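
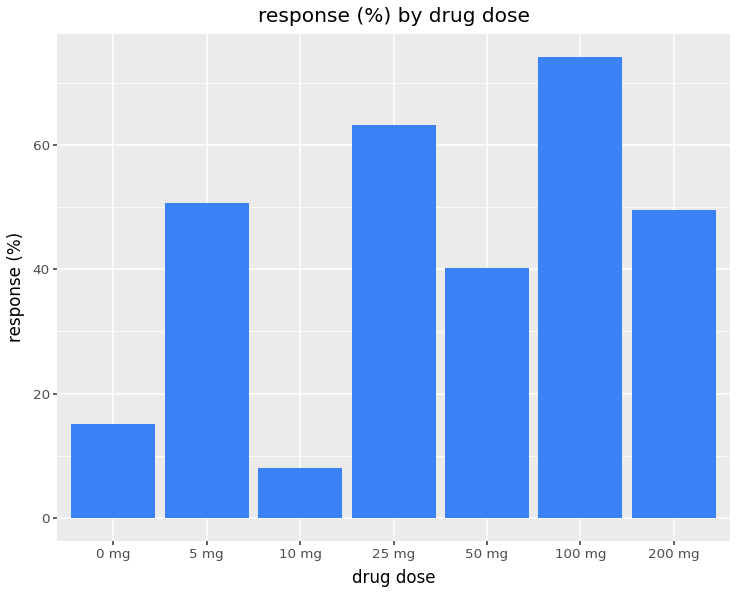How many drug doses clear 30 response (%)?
Above 30: 5 mg, 25 mg, 50 mg, 100 mg, 200 mg.

5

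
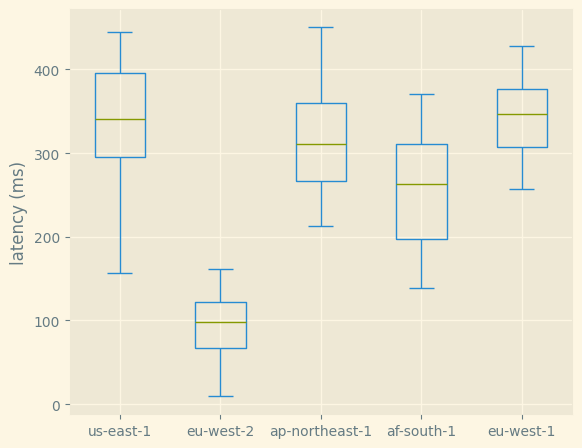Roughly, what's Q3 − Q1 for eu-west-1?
≈ 75

Q3 ≈ 375, Q1 ≈ 300; IQR ≈ 75.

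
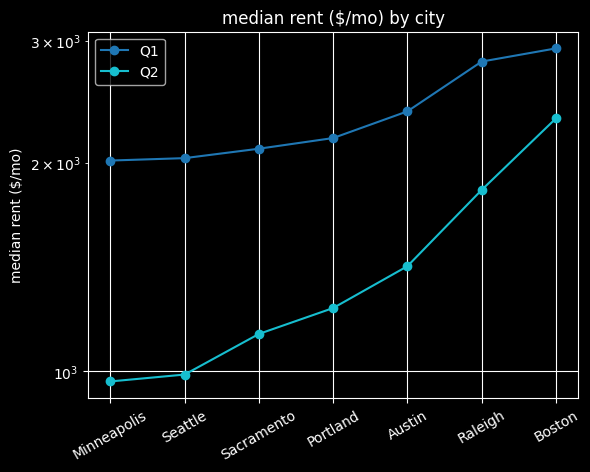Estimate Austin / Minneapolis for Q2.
≈ 1.4×

Austin ≈ 1400, Minneapolis ≈ 1000; 1400/1000 ≈ 1.4.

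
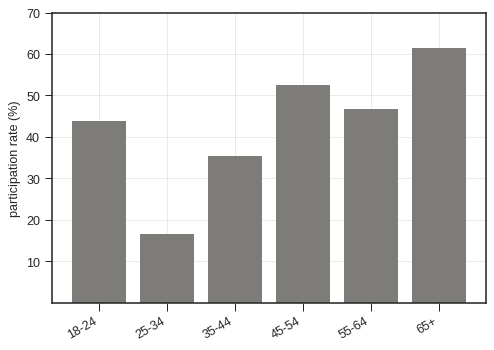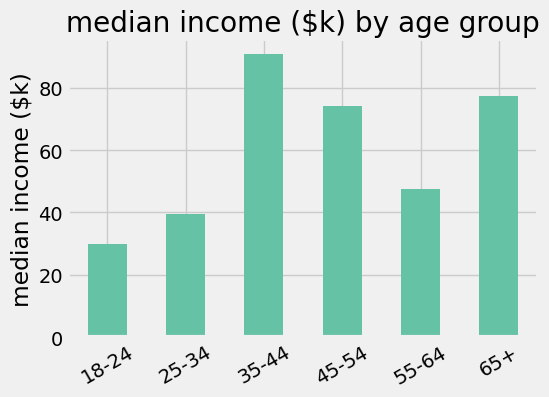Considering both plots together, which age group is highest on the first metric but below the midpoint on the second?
Chart 2 median median income ($k) ≈ 60; below-median age groups: 18-24, 25-34, 55-64. Among those, 55-64 has the highest participation rate (%) (≈ 50).

55-64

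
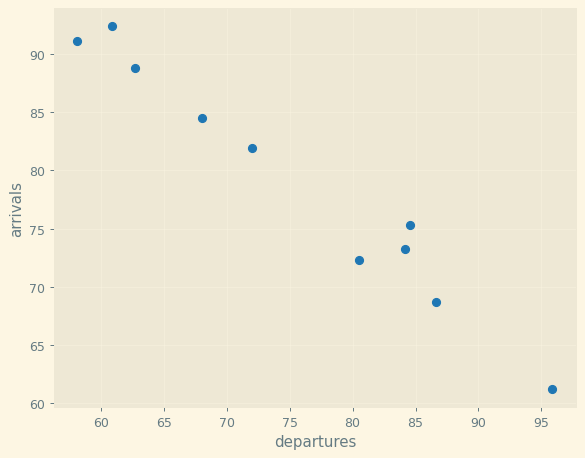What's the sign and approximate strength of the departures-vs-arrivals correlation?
Points are negatively correlated; strong (|r| ≈ 1.0).

negative, strong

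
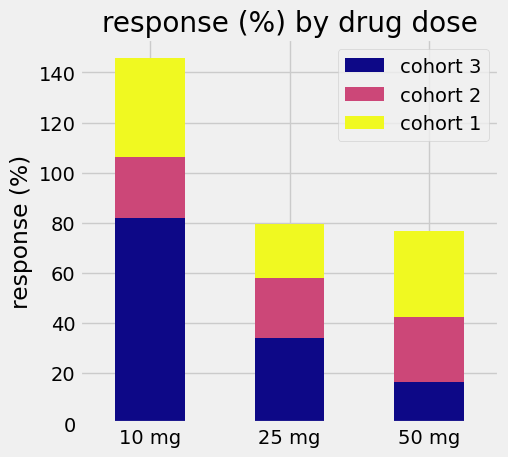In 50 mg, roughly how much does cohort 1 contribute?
≈ 40

cohort 1 top ≈ 80, bottom ≈ 40; segment ≈ 40.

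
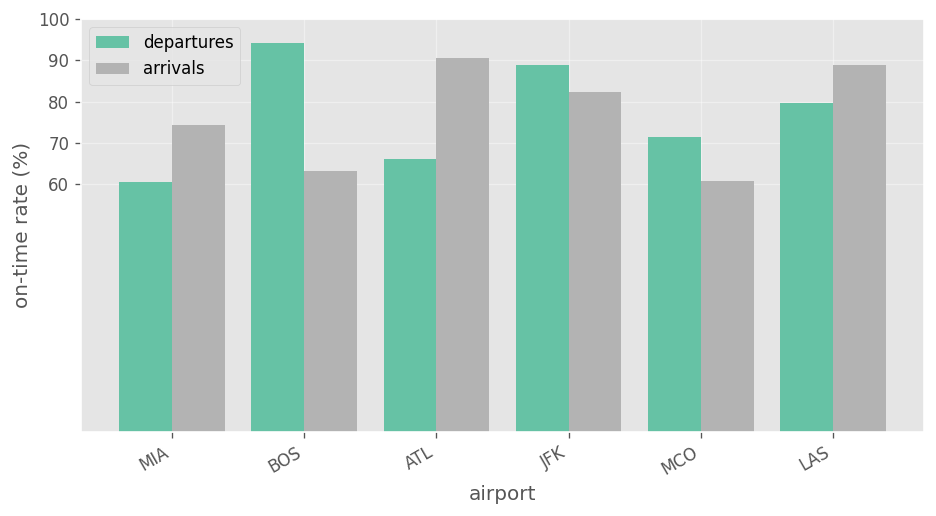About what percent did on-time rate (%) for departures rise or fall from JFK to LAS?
JFK ≈ 90, LAS ≈ 80; (80 − 90) / 90 ≈ -11.1%.

≈ -11.1%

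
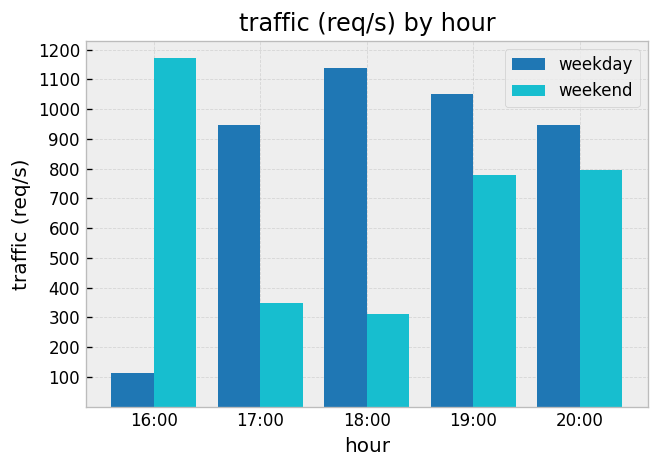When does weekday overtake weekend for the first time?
17:00

16:00: weekday ≈ 100 vs weekend ≈ 1200 (not yet); 17:00: weekday ≈ 900 vs weekend ≈ 300 (first crossover).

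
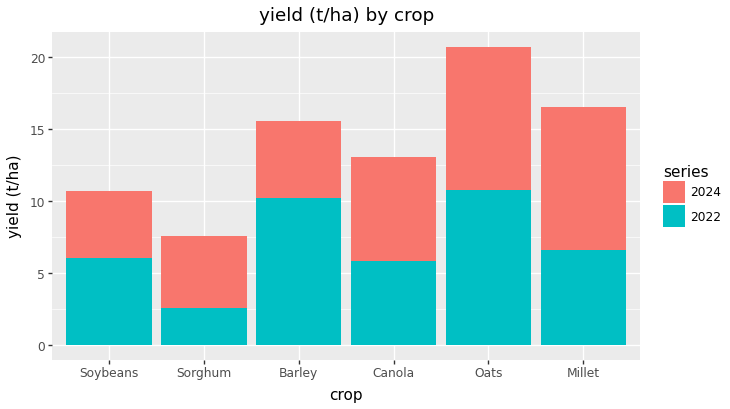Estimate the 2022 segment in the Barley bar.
≈ 10

2022 top ≈ 10, bottom ≈ 0; segment ≈ 10.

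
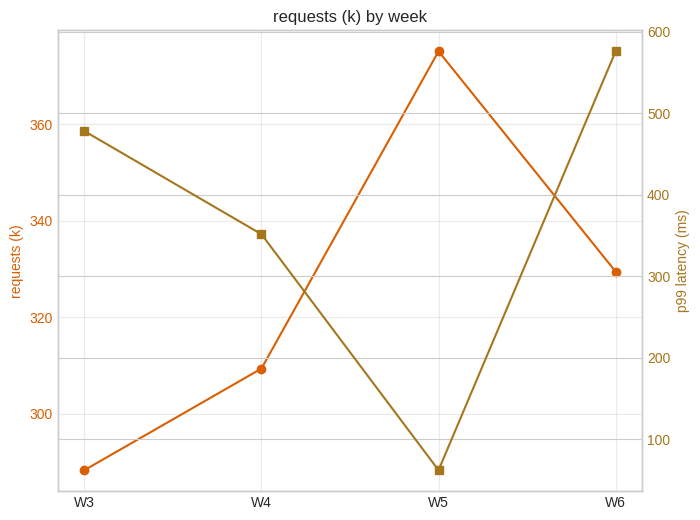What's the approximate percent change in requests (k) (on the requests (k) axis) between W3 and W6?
≈ +13.8%

W3 ≈ 290, W6 ≈ 330; (330 − 290) / 290 ≈ +13.8%.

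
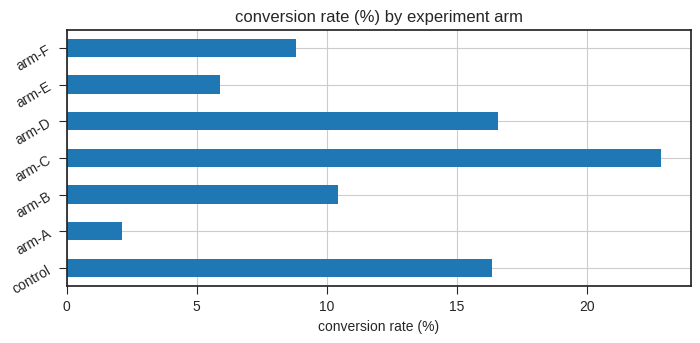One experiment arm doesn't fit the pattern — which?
arm-C

arm-C ≈ 22; the rest sit between ≈ 2 and ≈ 16.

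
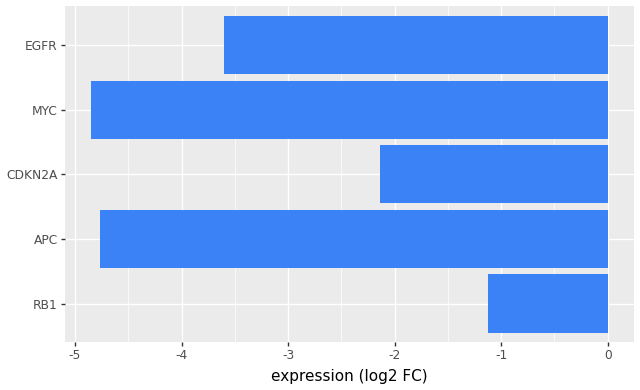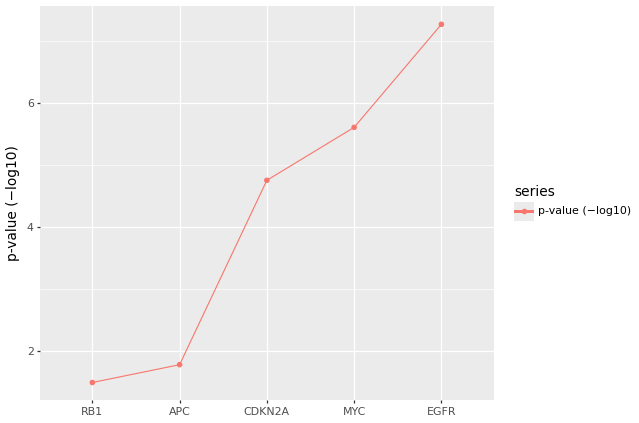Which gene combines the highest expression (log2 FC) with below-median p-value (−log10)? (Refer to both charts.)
RB1

Chart 2 median p-value (−log10) ≈ 5; below-median genes: RB1, APC. Among those, RB1 has the highest expression (log2 FC) (≈ -1).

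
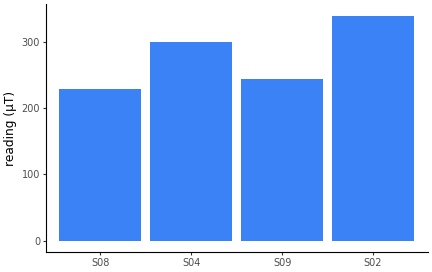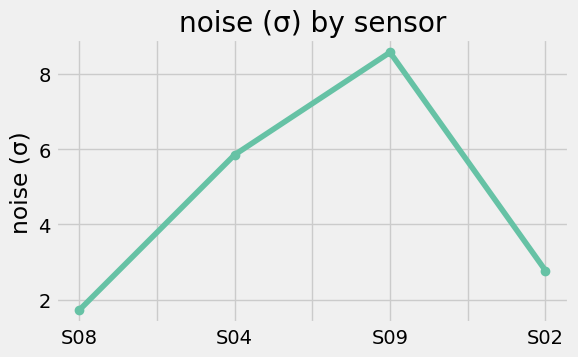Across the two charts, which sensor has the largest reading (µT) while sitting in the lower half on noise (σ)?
S02

Chart 2 median noise (σ) ≈ 4; below-median sensors: S08, S02. Among those, S02 has the highest reading (µT) (≈ 350).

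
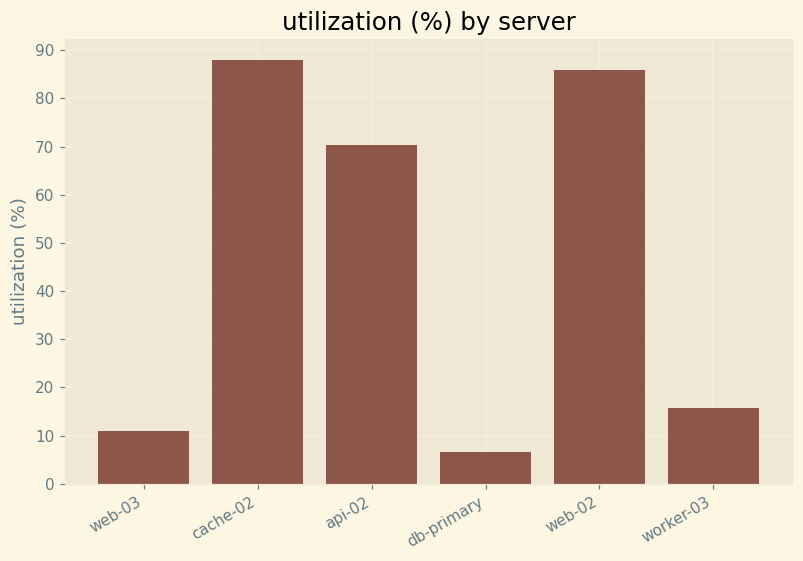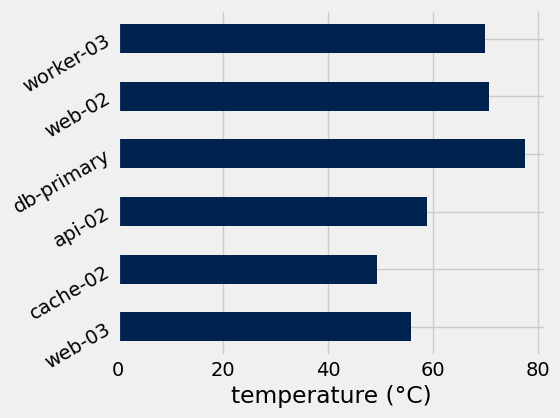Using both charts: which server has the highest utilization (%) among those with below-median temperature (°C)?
cache-02

Chart 2 median temperature (°C) ≈ 60; below-median servers: web-03, cache-02, api-02. Among those, cache-02 has the highest utilization (%) (≈ 90).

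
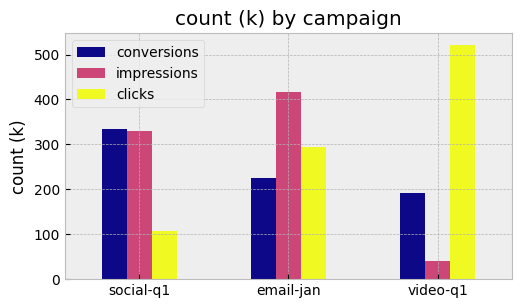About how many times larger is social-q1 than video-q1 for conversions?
social-q1 ≈ 350, video-q1 ≈ 200; 350/200 ≈ 1.75.

≈ 1.75×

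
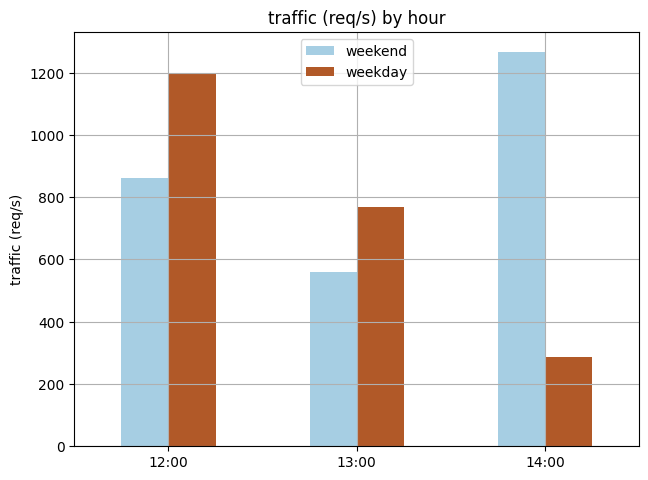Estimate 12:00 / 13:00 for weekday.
≈ 1.5×

12:00 ≈ 1200, 13:00 ≈ 800; 1200/800 ≈ 1.5.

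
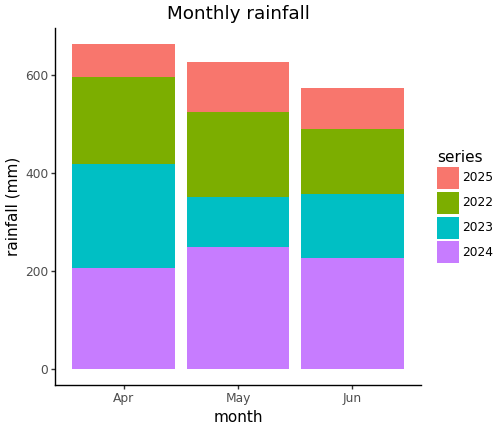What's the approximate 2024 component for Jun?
≈ 200

2024 top ≈ 200, bottom ≈ 0; segment ≈ 200.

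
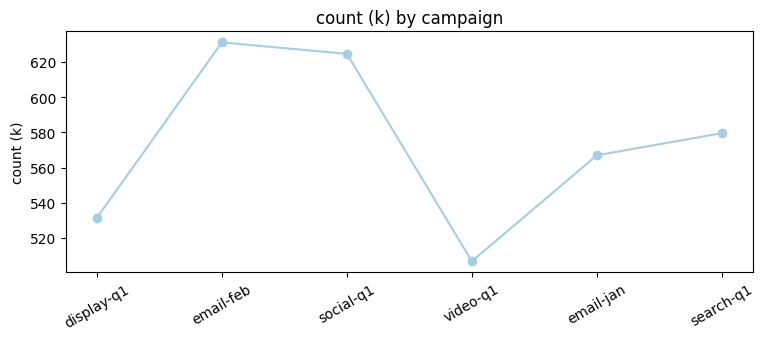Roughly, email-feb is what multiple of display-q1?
email-feb ≈ 640, display-q1 ≈ 540; 640/540 ≈ 1.19.

≈ 1.19×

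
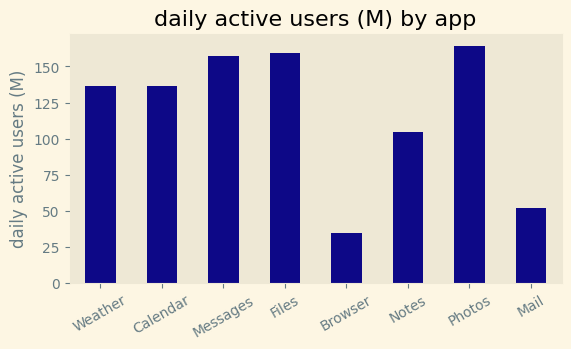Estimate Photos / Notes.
≈ 1.6×

Photos ≈ 160, Notes ≈ 100; 160/100 ≈ 1.6.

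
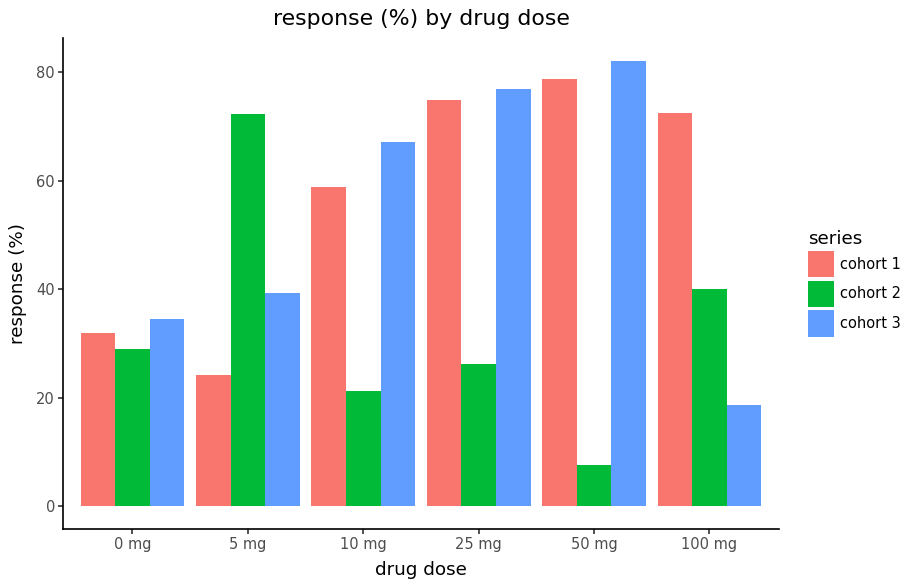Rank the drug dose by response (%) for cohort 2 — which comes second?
Top 3 for cohort 2: 5 mg ≈ 70, 100 mg ≈ 40, 0 mg ≈ 30.

100 mg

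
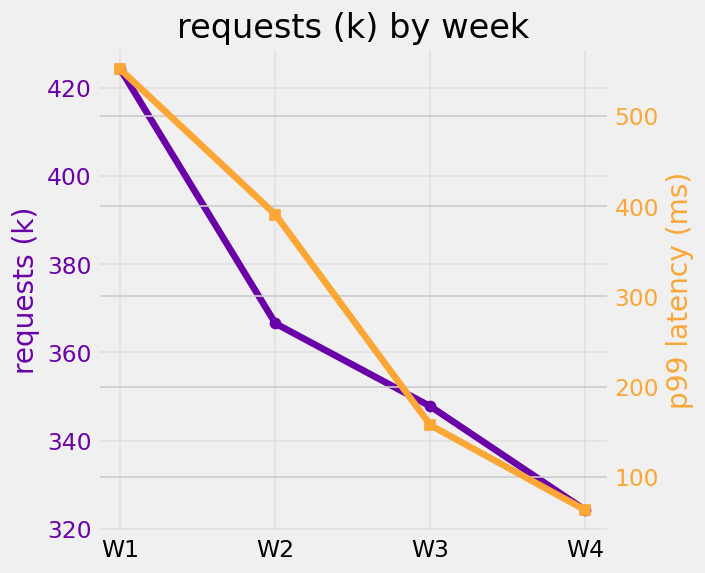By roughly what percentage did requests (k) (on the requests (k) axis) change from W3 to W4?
W3 ≈ 350, W4 ≈ 320; (320 − 350) / 350 ≈ -8.6%.

≈ -8.6%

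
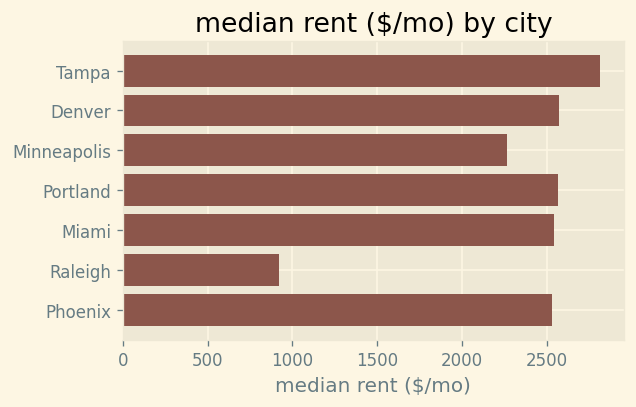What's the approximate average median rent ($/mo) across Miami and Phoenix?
≈ 2500

(2500 + 2500) / 2 ≈ 2500.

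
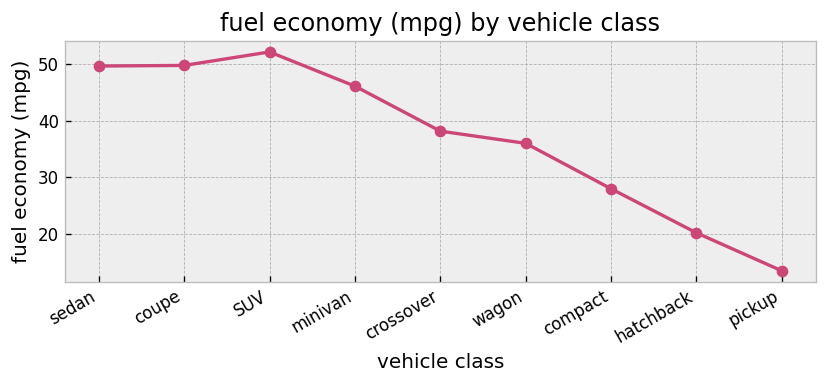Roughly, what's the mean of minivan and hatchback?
≈ 32

(45 + 20) / 2 ≈ 32.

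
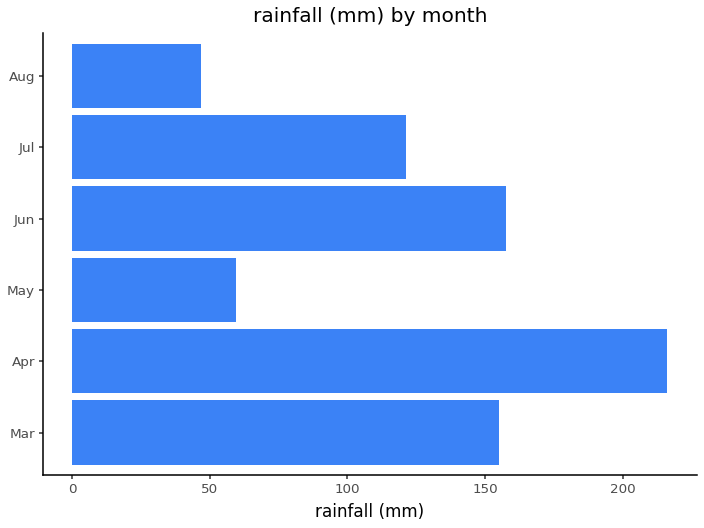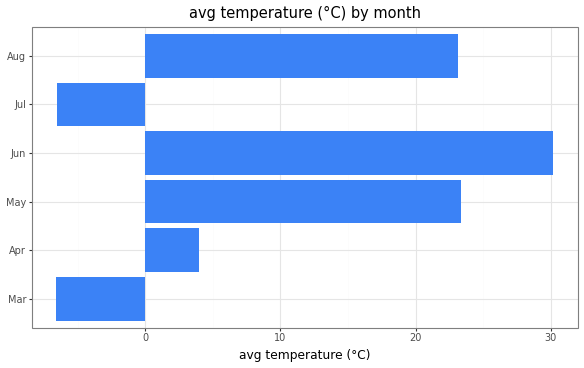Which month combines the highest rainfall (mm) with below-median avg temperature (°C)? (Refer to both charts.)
Chart 2 median avg temperature (°C) ≈ 15; below-median months: Mar, Apr, Jul. Among those, Apr has the highest rainfall (mm) (≈ 220).

Apr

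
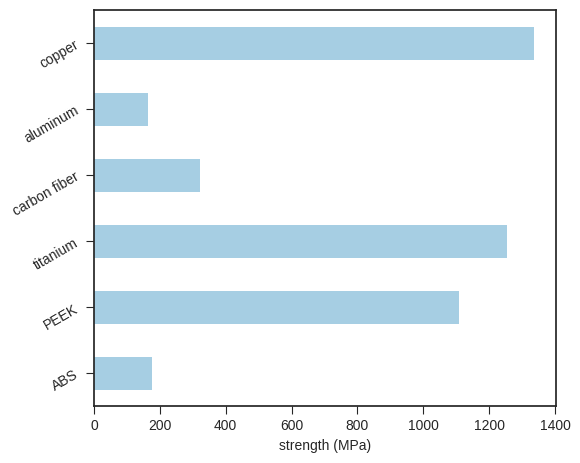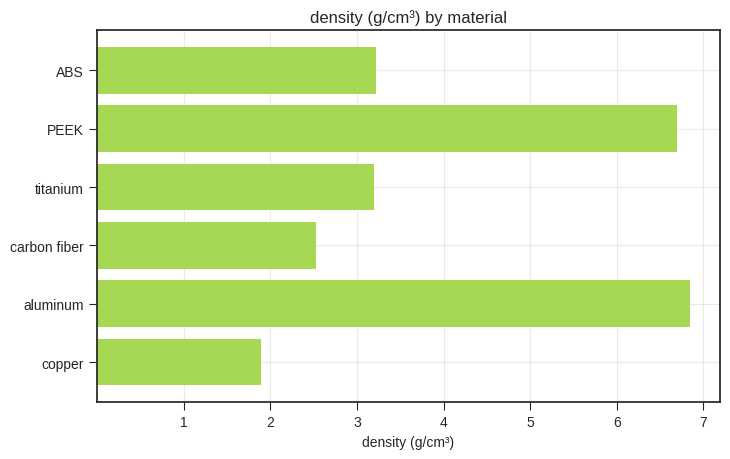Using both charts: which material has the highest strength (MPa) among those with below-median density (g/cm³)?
copper

Chart 2 median density (g/cm³) ≈ 3; below-median materials: titanium, carbon fiber, copper. Among those, copper has the highest strength (MPa) (≈ 1400).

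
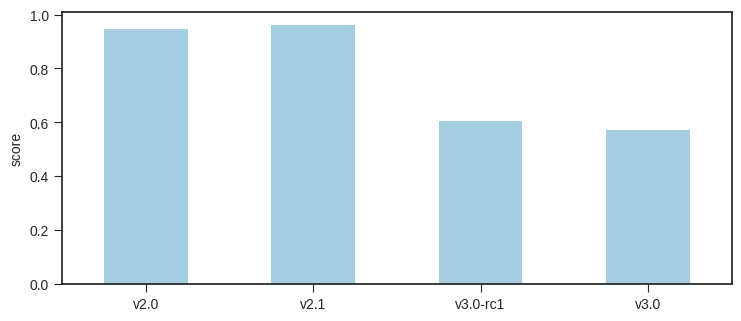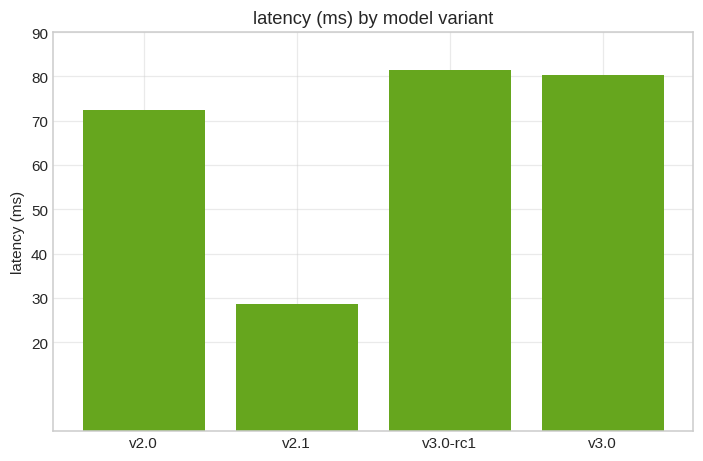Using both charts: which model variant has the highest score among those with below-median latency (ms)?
v2.1

Chart 2 median latency (ms) ≈ 80; below-median model variants: v2.0, v2.1. Among those, v2.1 has the highest score (≈ 1).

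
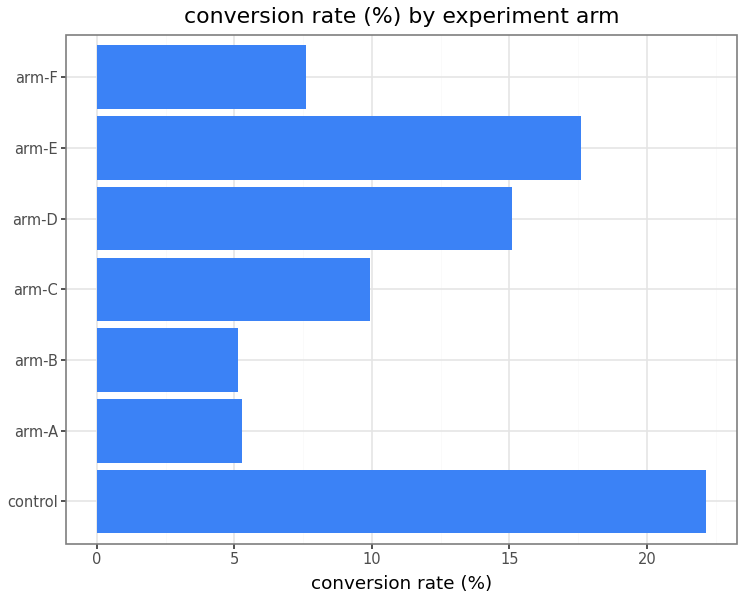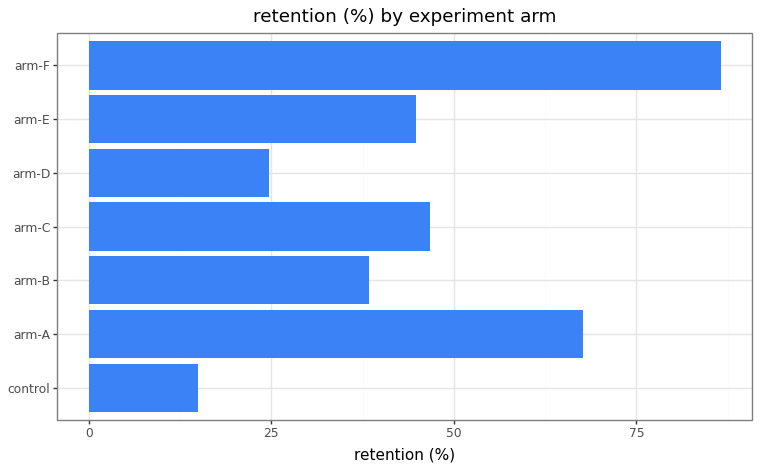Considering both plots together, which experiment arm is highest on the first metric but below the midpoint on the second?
control

Chart 2 median retention (%) ≈ 40; below-median experiment arms: control, arm-B, arm-D. Among those, control has the highest conversion rate (%) (≈ 20).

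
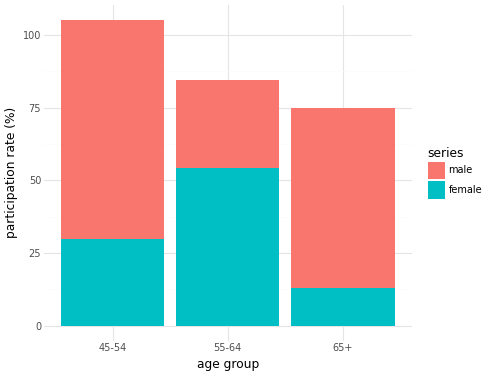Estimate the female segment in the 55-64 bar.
female top ≈ 50, bottom ≈ 0; segment ≈ 50.

≈ 50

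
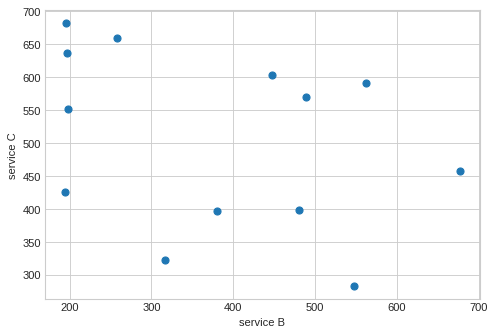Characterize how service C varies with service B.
Points are negatively correlated; weak (|r| ≈ 0.3).

negative, weak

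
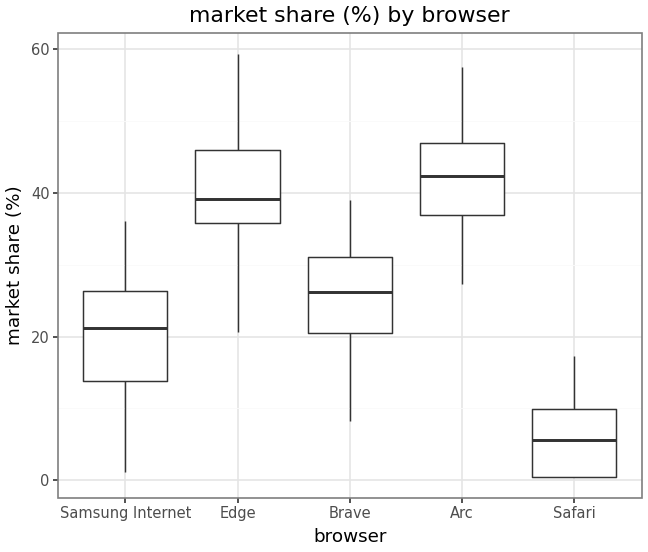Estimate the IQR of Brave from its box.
≈ 10

Q3 ≈ 30, Q1 ≈ 20; IQR ≈ 10.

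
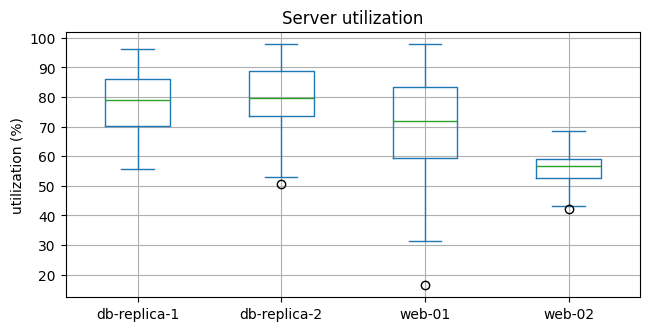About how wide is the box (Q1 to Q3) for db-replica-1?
Q3 ≈ 85, Q1 ≈ 70; IQR ≈ 15.

≈ 15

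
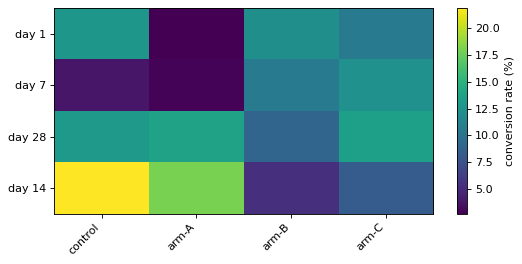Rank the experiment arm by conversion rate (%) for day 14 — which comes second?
arm-A

Top 3 for day 14: control ≈ 22, arm-A ≈ 18, arm-C ≈ 8.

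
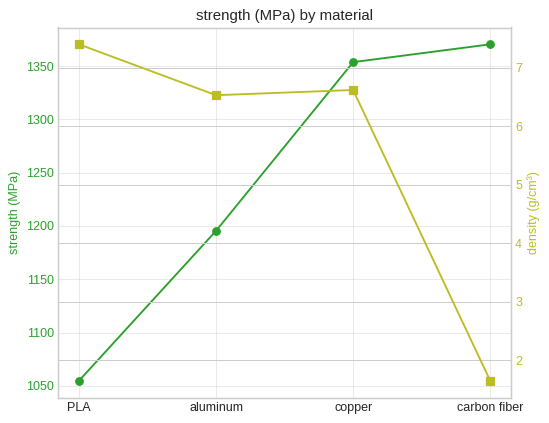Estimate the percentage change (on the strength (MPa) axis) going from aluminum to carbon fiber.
aluminum ≈ 1200, carbon fiber ≈ 1350; (1350 − 1200) / 1200 ≈ +12.5%.

≈ +12.5%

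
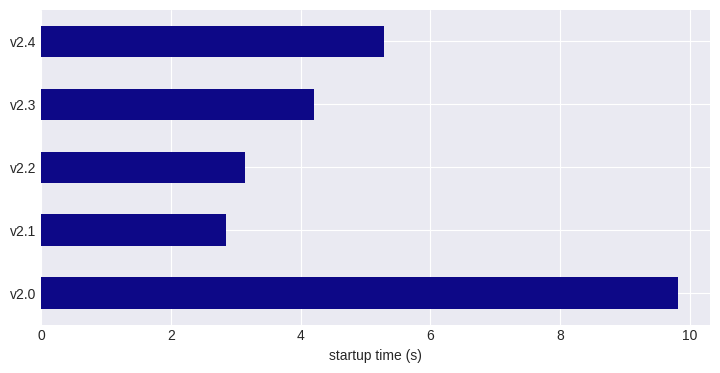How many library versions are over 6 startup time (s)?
Above 6: v2.0.

1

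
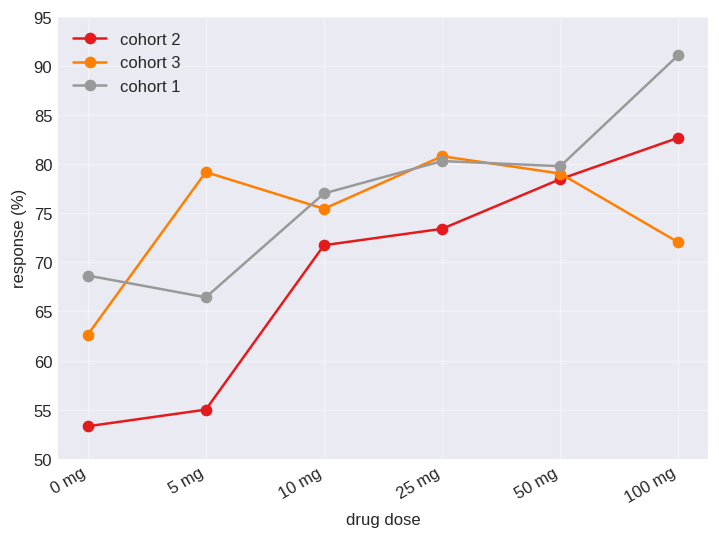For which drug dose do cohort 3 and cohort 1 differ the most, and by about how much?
100 mg, ≈ 20 %

100 mg: cohort 3 ≈ 70, cohort 1 ≈ 90 → gap ≈ 20. Next-largest (5 mg) is only ≈ 15.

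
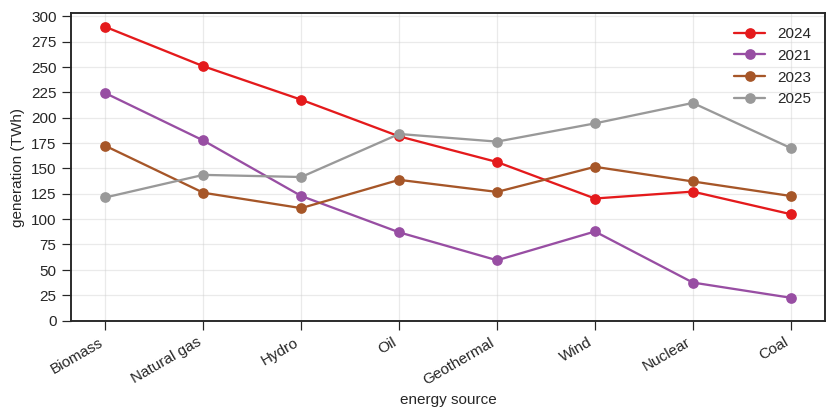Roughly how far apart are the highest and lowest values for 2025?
≈ 100

Max Nuclear ≈ 225, min Biomass ≈ 125; range ≈ 100.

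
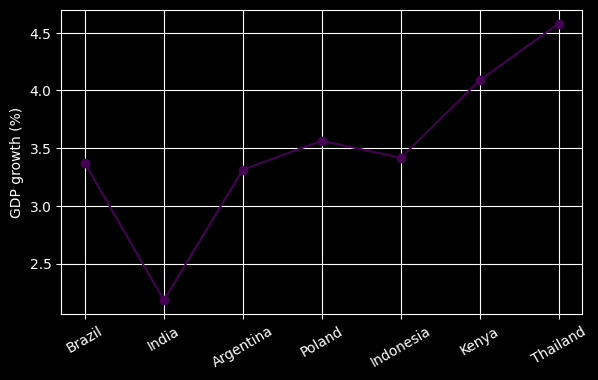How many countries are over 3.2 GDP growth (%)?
6

Above 3.2: Brazil, Argentina, Poland, Indonesia, Kenya, Thailand.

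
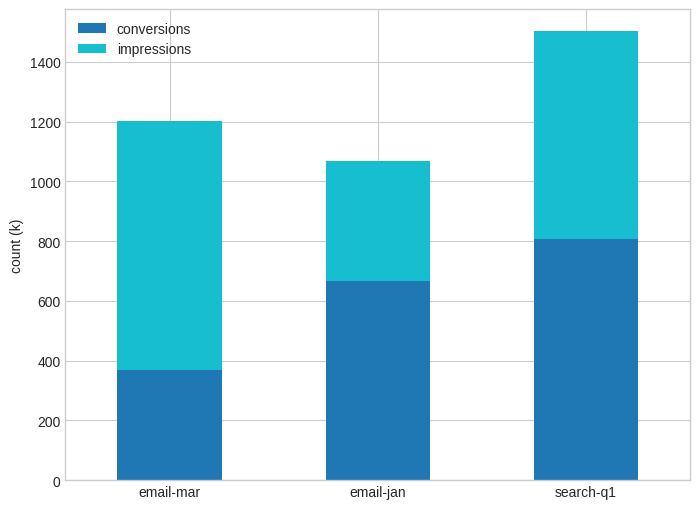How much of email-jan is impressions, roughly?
≈ 400

impressions top ≈ 1000, bottom ≈ 600; segment ≈ 400.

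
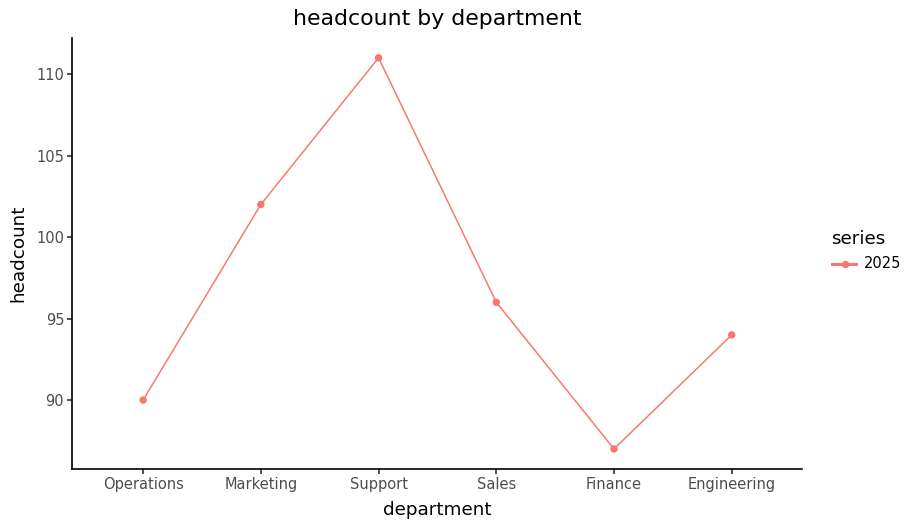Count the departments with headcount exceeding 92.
Above 92: Marketing, Support, Sales, Engineering.

4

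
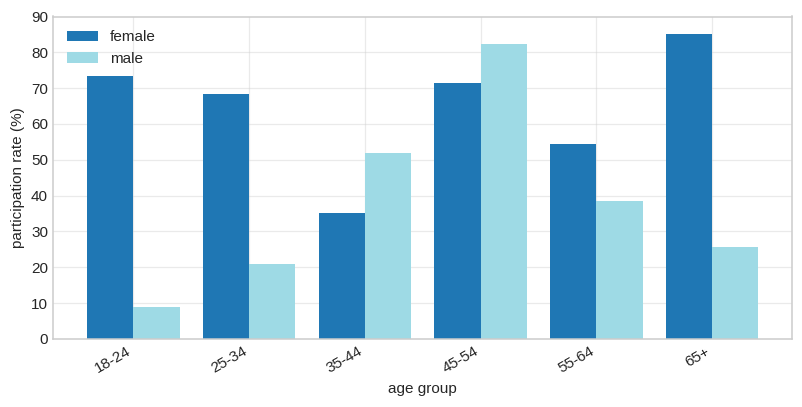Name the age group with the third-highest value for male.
55-64

Top 4 for male: 45-54 ≈ 80, 35-44 ≈ 50, 55-64 ≈ 40, 65+ ≈ 30.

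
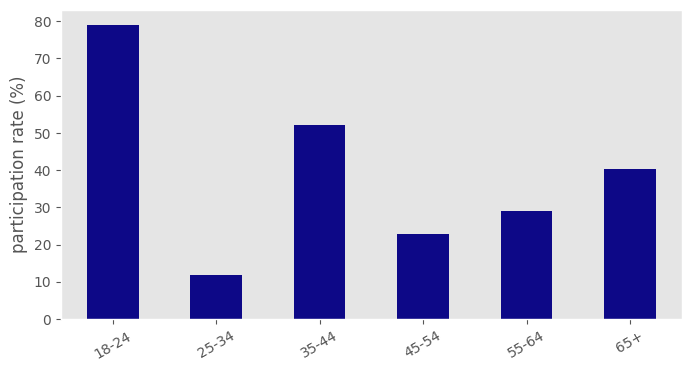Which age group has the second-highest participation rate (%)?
35-44

Top 3: 18-24 ≈ 80, 35-44 ≈ 50, 65+ ≈ 40.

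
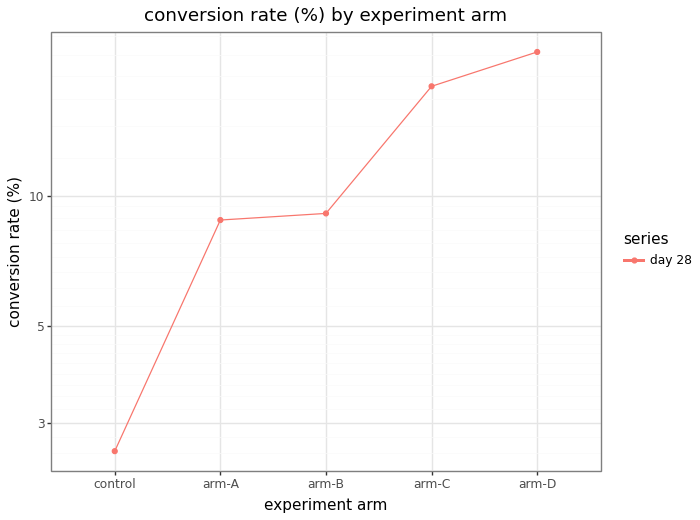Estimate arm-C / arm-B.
arm-C ≈ 18, arm-B ≈ 10; 18/10 ≈ 1.8.

≈ 1.8×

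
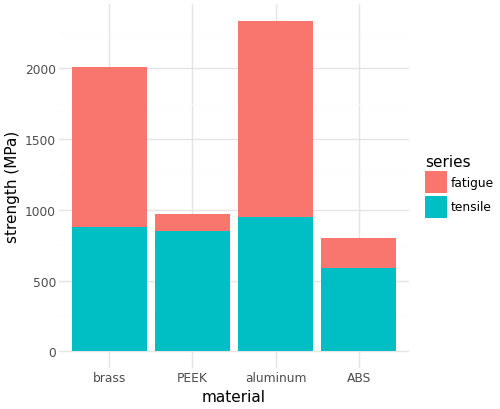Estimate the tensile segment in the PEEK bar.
tensile top ≈ 800, bottom ≈ 0; segment ≈ 800.

≈ 800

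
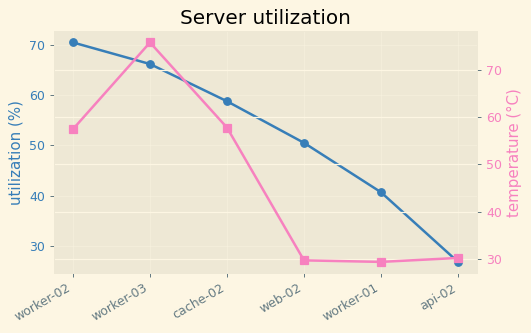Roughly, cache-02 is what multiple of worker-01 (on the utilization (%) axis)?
≈ 1.5×

cache-02 ≈ 60, worker-01 ≈ 40; 60/40 ≈ 1.5.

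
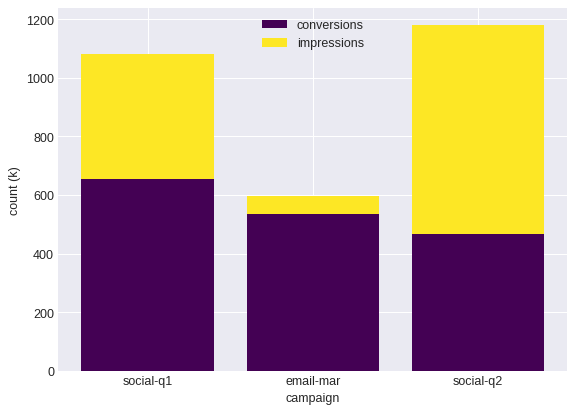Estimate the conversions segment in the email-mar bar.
≈ 500

conversions top ≈ 500, bottom ≈ 0; segment ≈ 500.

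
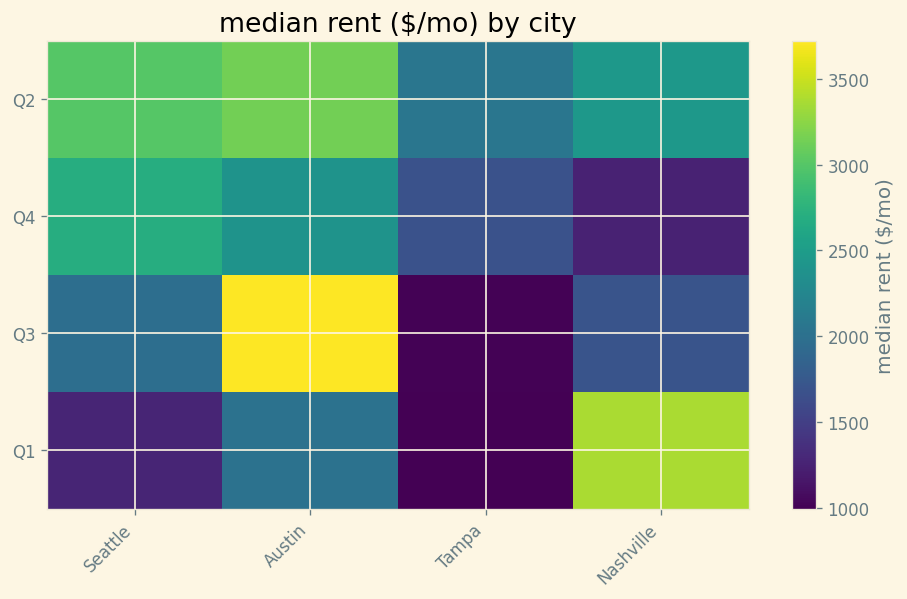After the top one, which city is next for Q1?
Austin

Top 3 for Q1: Nashville ≈ 3500, Austin ≈ 2000, Seattle ≈ 1500.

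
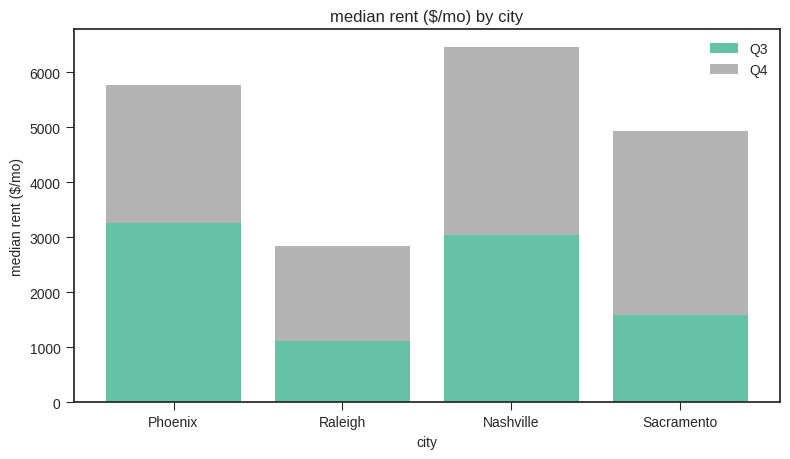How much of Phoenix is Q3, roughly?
≈ 3000

Q3 top ≈ 3000, bottom ≈ 0; segment ≈ 3000.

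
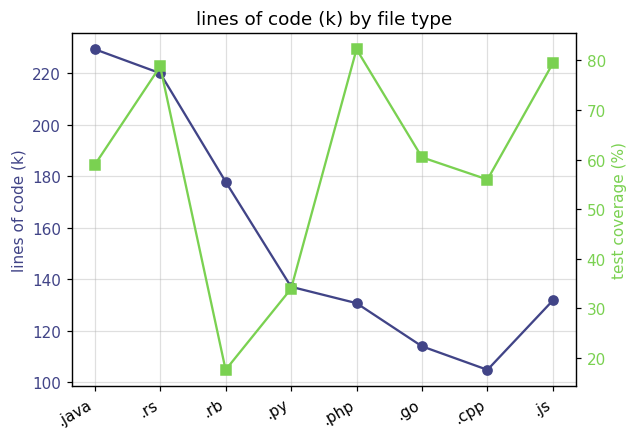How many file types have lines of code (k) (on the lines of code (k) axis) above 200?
Above 200: .java, .rs.

2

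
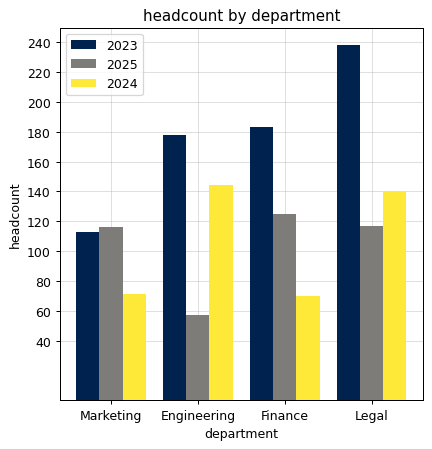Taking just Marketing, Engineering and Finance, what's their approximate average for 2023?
(120 + 180 + 180) / 3 ≈ 160.

≈ 160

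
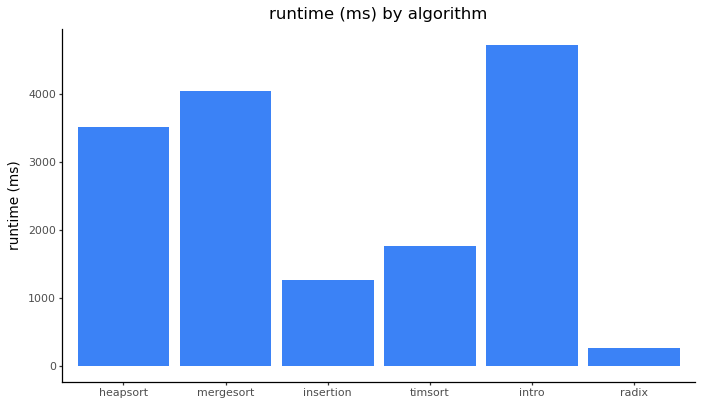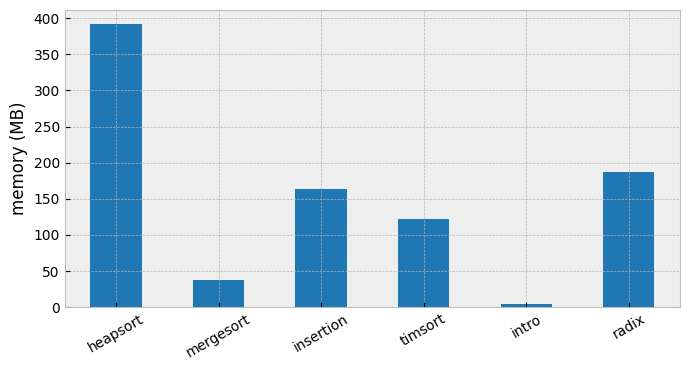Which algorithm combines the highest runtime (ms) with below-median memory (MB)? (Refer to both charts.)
intro

Chart 2 median memory (MB) ≈ 150; below-median algorithms: mergesort, timsort, intro. Among those, intro has the highest runtime (ms) (≈ 4500).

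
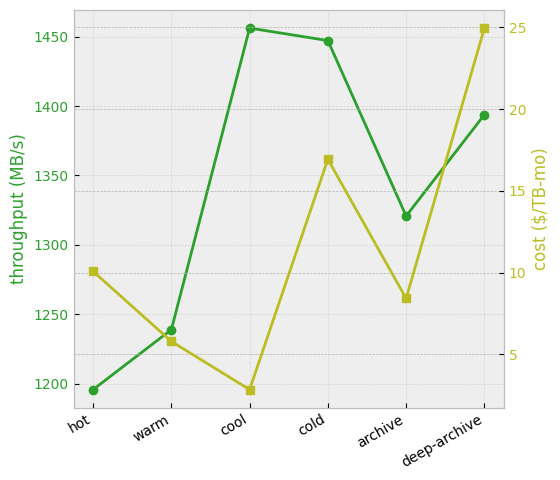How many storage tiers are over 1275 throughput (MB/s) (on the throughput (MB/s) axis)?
Above 1275: cool, cold, archive, deep-archive.

4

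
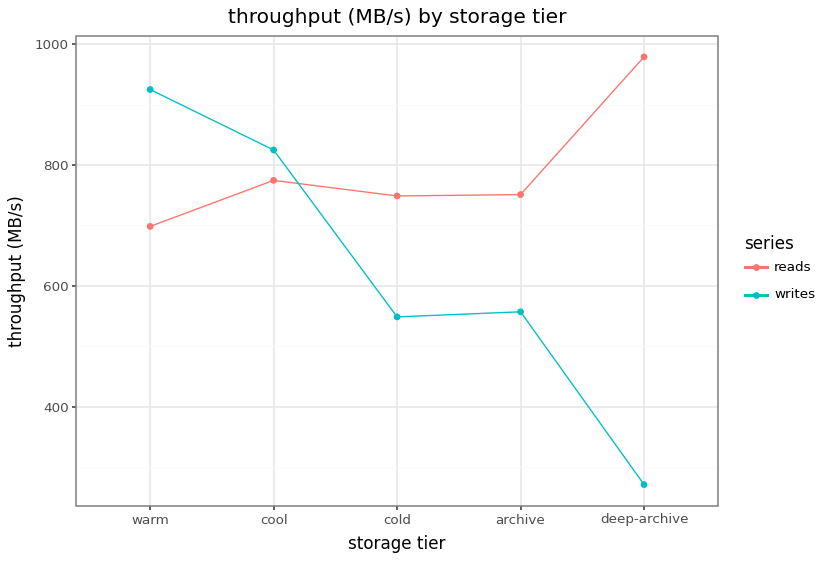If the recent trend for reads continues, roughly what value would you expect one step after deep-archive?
Last three: 700, 800, 1000 → slope ≈ 150/step → next ≈ 1150.

≈ 1150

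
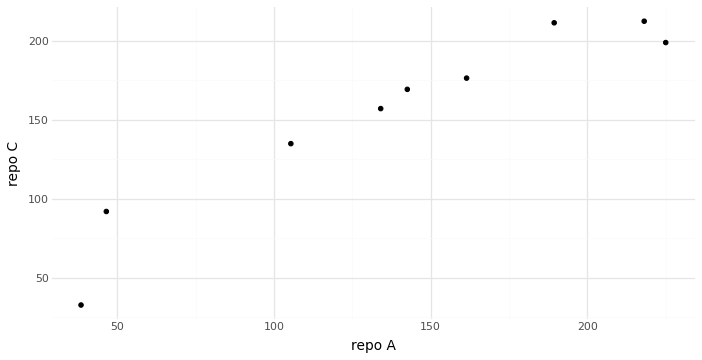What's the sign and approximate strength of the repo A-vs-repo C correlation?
Points are positively correlated; strong (|r| ≈ 0.9).

positive, strong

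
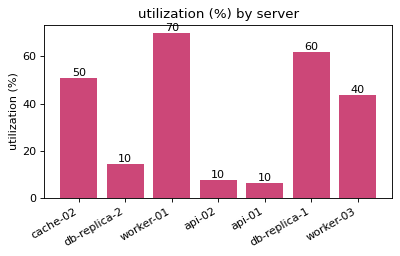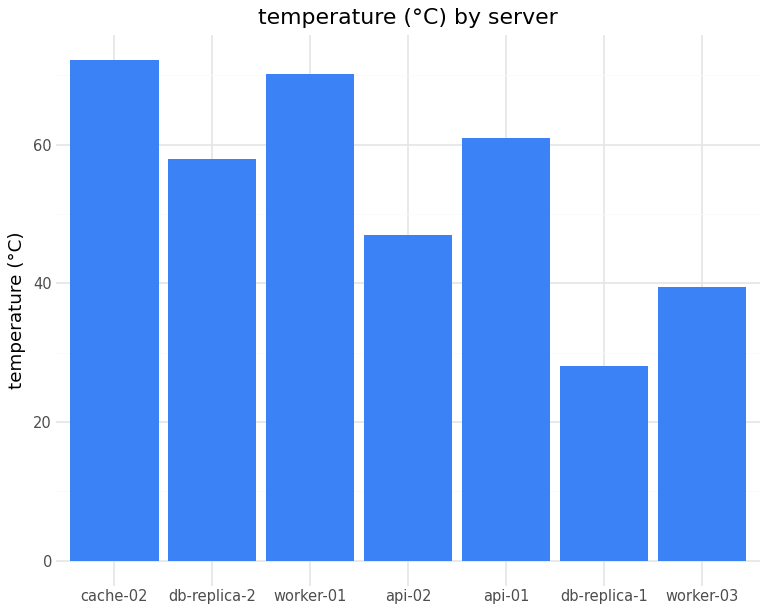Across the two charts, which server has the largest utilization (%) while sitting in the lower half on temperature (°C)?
db-replica-1

Chart 2 median temperature (°C) ≈ 60; below-median servers: api-02, db-replica-1, worker-03. Among those, db-replica-1 has the highest utilization (%) (≈ 60).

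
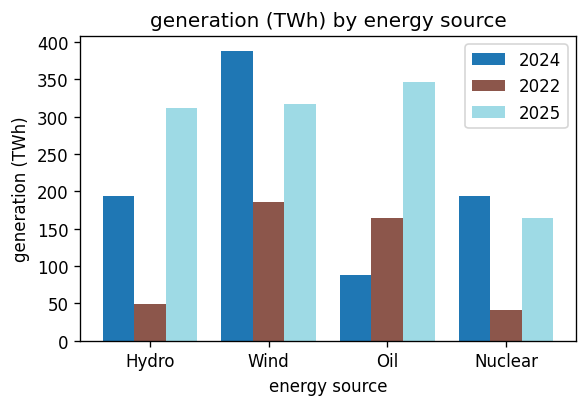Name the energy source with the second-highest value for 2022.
Top 3 for 2022: Wind ≈ 200, Oil ≈ 150, Hydro ≈ 50.

Oil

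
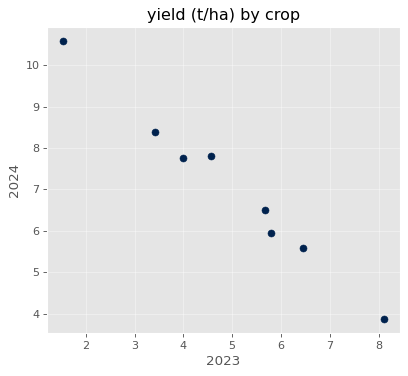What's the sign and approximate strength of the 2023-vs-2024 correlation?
Points are negatively correlated; strong (|r| ≈ 1.0).

negative, strong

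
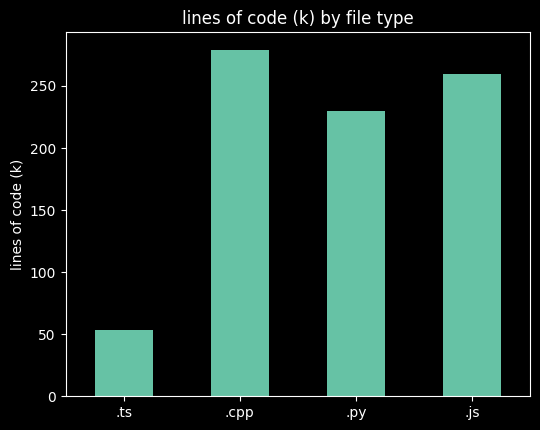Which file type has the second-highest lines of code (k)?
.js

Top 3: .cpp ≈ 275, .js ≈ 250, .py ≈ 225.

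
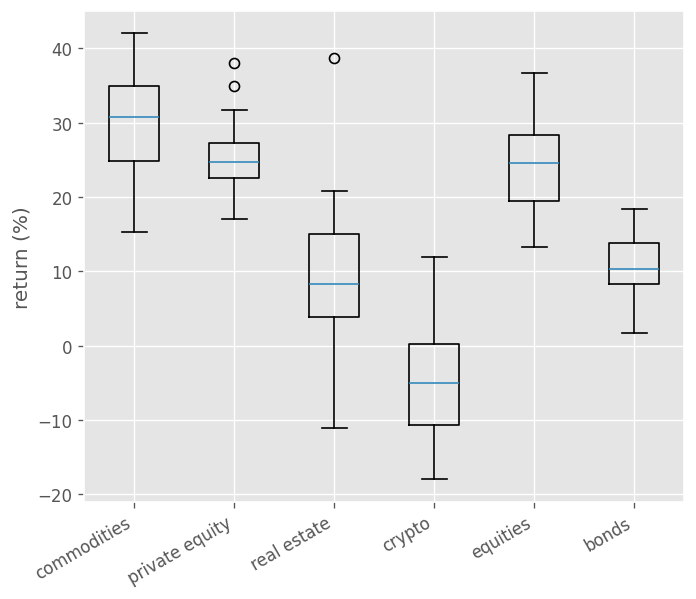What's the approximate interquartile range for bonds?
≈ 5

Q3 ≈ 15, Q1 ≈ 10; IQR ≈ 5.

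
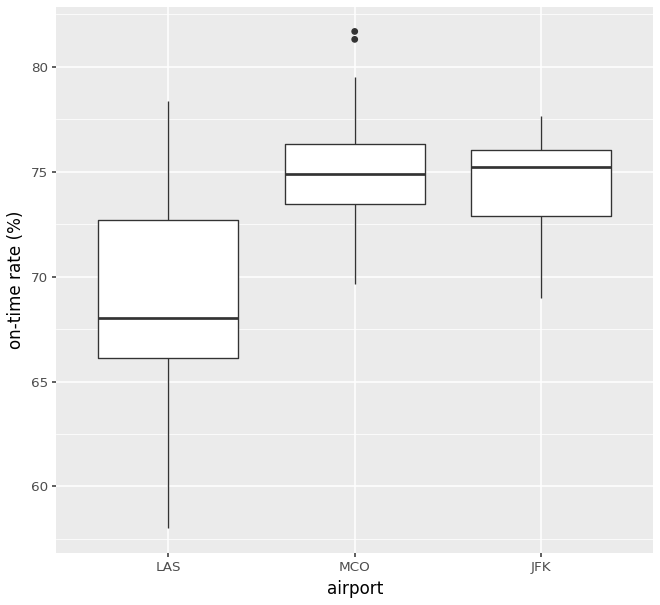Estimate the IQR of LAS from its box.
Q3 ≈ 72.5, Q1 ≈ 66.0; IQR ≈ 6.5.

≈ 6.5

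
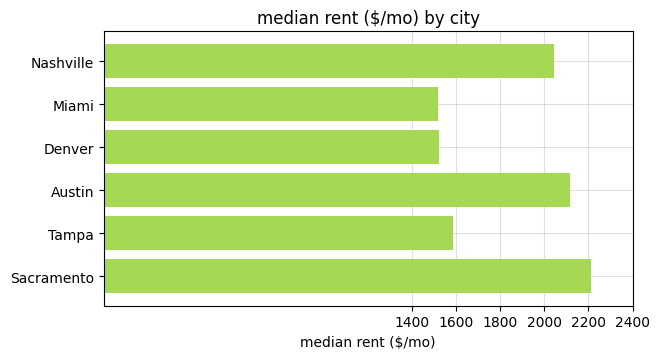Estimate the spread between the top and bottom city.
≈ 600

Max Sacramento ≈ 2200, min Miami ≈ 1600; range ≈ 600.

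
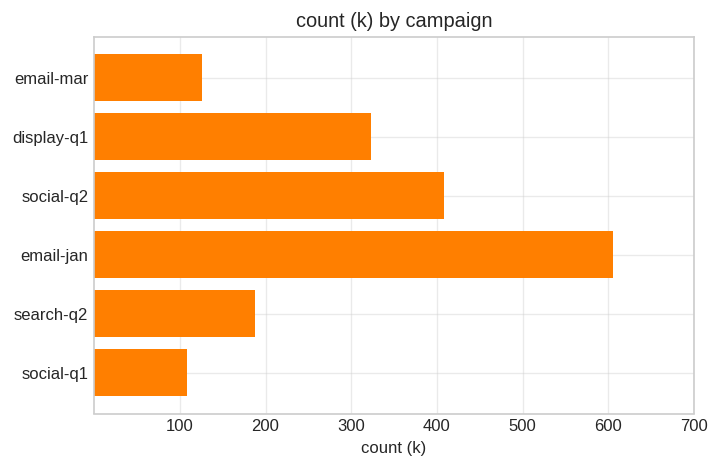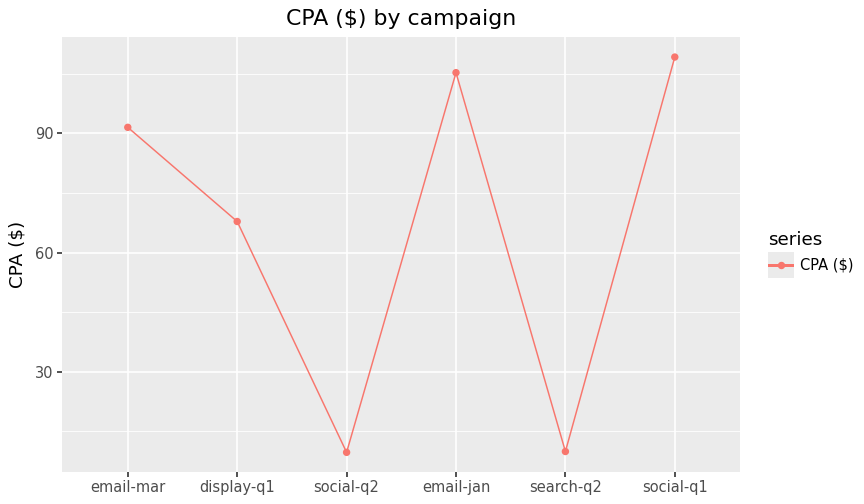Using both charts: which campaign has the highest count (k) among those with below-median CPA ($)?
social-q2

Chart 2 median CPA ($) ≈ 80; below-median campaigns: display-q1, social-q2, search-q2. Among those, social-q2 has the highest count (k) (≈ 400).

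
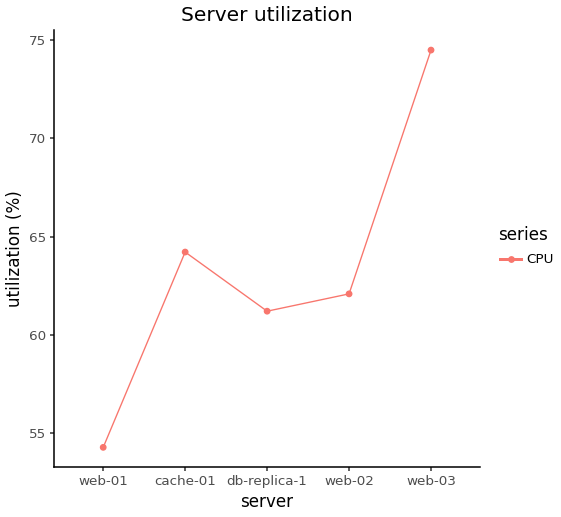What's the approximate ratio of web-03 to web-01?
≈ 1.37×

web-03 ≈ 74, web-01 ≈ 54; 74/54 ≈ 1.37.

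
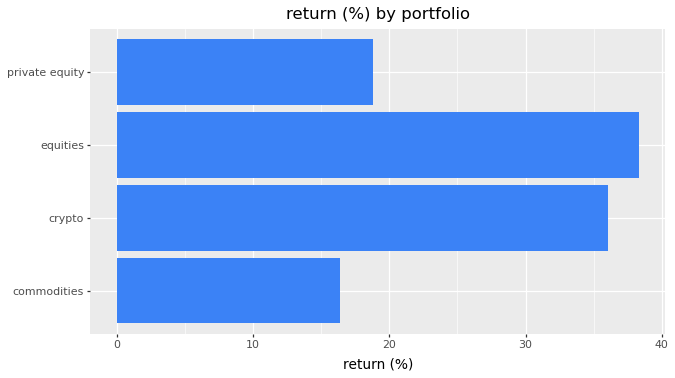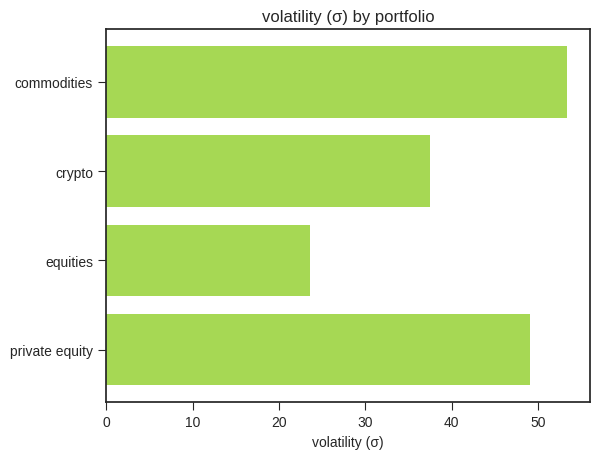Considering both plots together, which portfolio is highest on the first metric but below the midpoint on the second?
Chart 2 median volatility (σ) ≈ 45; below-median portfolios: crypto, equities. Among those, equities has the highest return (%) (≈ 40).

equities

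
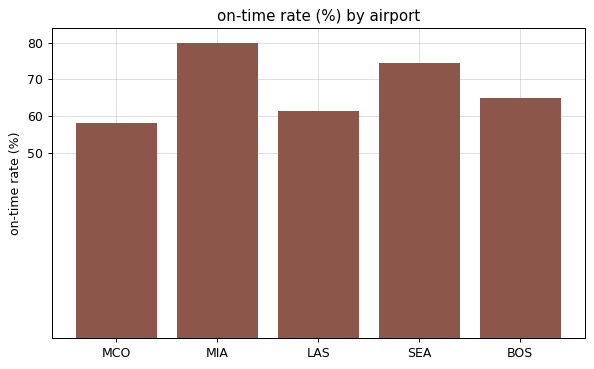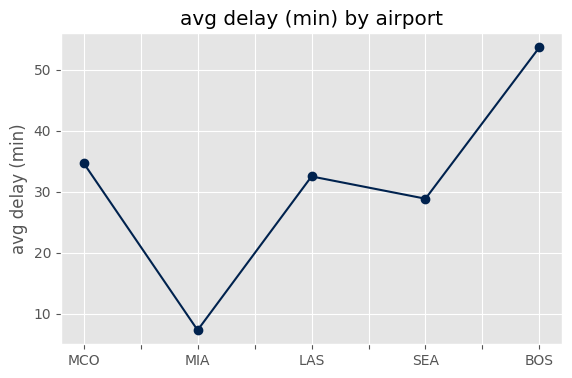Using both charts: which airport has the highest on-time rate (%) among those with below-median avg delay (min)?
MIA

Chart 2 median avg delay (min) ≈ 30; below-median airports: MIA, SEA. Among those, MIA has the highest on-time rate (%) (≈ 80).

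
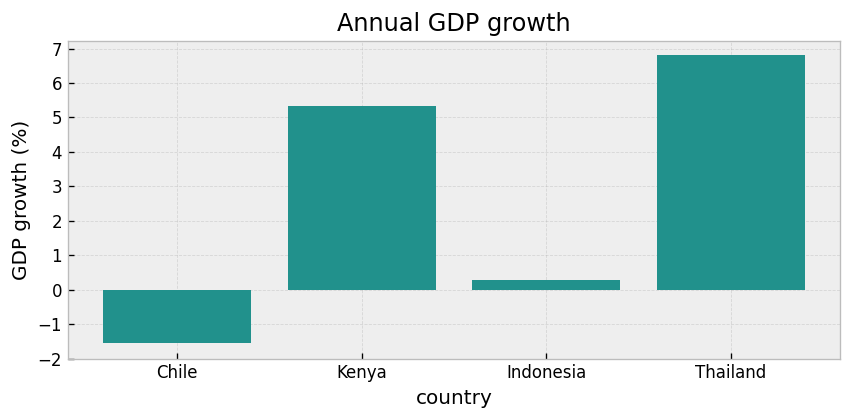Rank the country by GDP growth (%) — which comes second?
Top 3: Thailand ≈ 7, Kenya ≈ 5, Indonesia ≈ 0.

Kenya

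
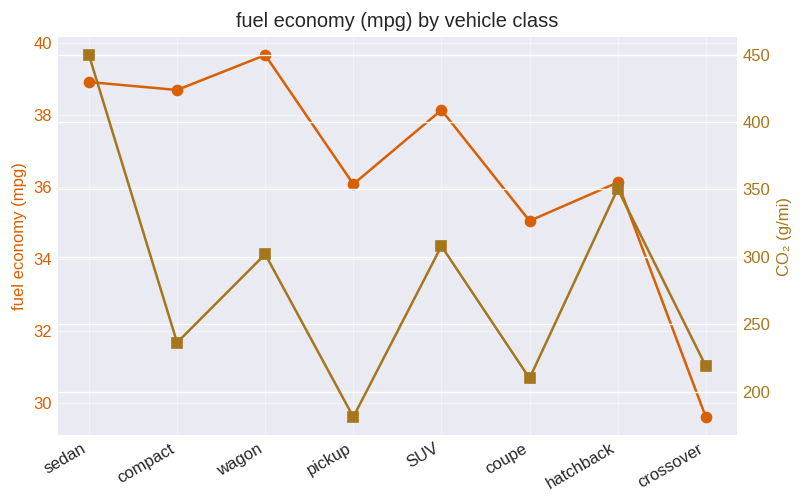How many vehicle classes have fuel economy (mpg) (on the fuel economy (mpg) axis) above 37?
Above 37: sedan, compact, wagon, SUV.

4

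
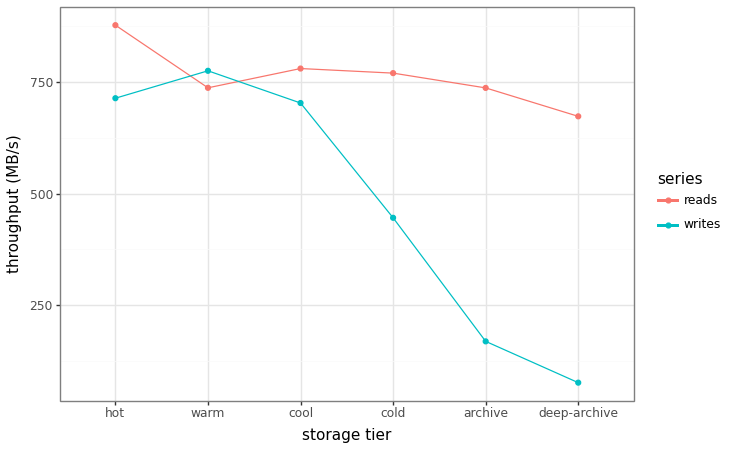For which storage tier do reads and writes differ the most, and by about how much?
deep-archive: reads ≈ 700, writes ≈ 100 → gap ≈ 600. Next-largest (archive) is only ≈ 500.

deep-archive, ≈ 600 MB/s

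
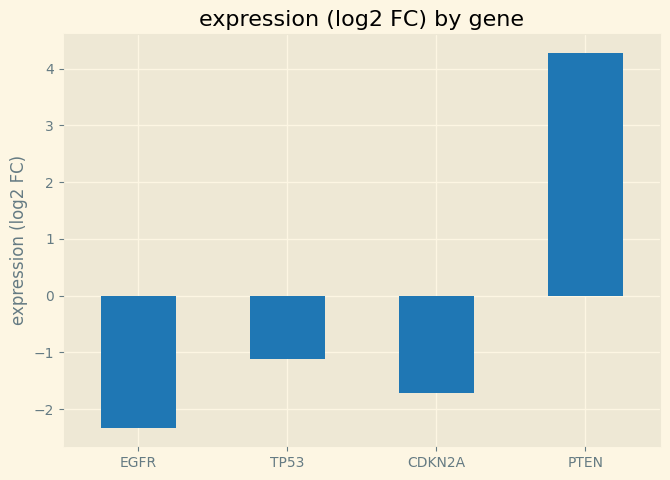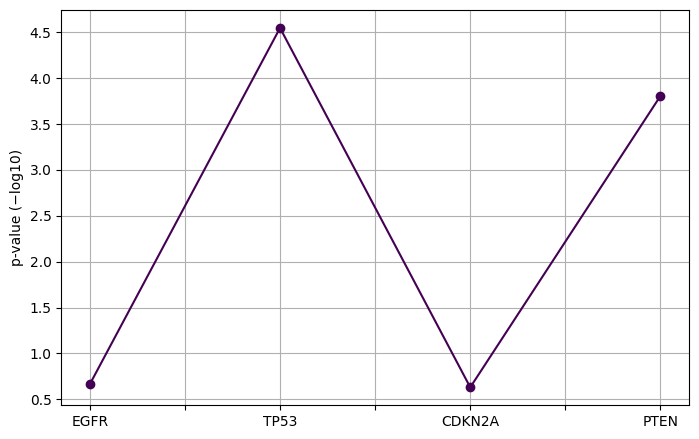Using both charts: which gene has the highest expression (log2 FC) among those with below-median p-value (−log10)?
Chart 2 median p-value (−log10) ≈ 2; below-median genes: EGFR, CDKN2A. Among those, CDKN2A has the highest expression (log2 FC) (≈ -1.5).

CDKN2A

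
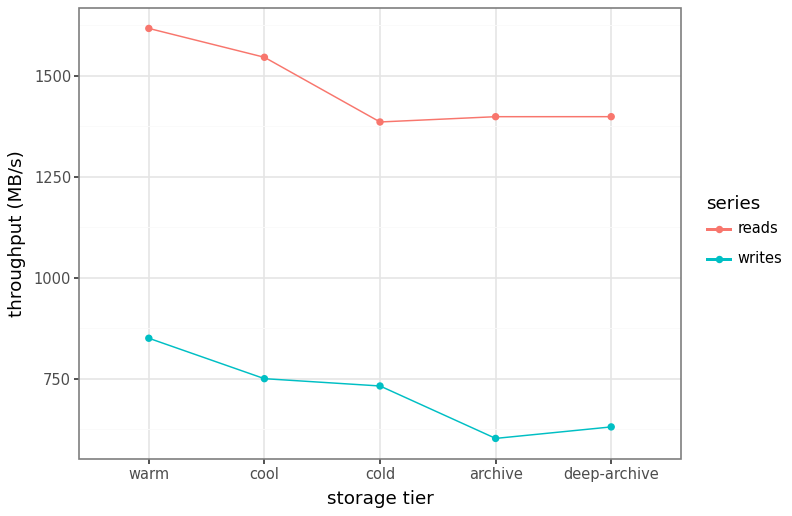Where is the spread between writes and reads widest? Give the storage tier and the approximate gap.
archive: writes ≈ 600, reads ≈ 1400 → gap ≈ 800. Next-largest (cool) is only ≈ 700.

archive, ≈ 800 MB/s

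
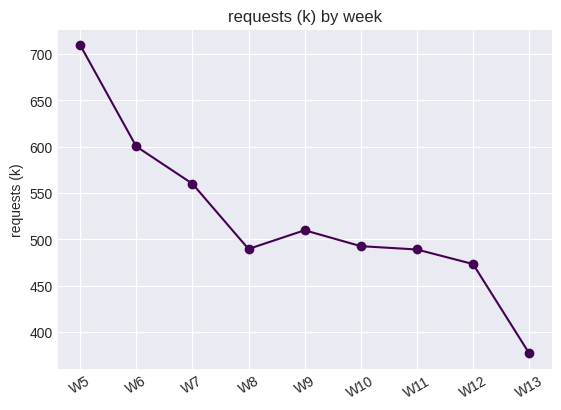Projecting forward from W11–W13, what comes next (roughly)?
Last three: 500, 450, 400 → slope ≈ -50/step → next ≈ 350.

≈ 350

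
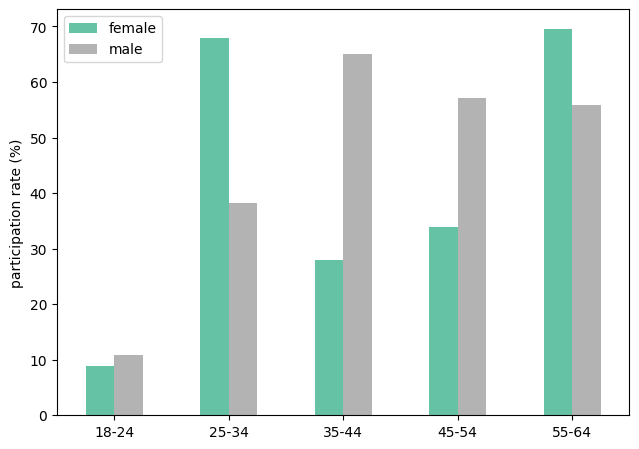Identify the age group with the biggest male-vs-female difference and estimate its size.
35-44, ≈ 40 %

35-44: male ≈ 70, female ≈ 30 → gap ≈ 40. Next-largest (25-34) is only ≈ 30.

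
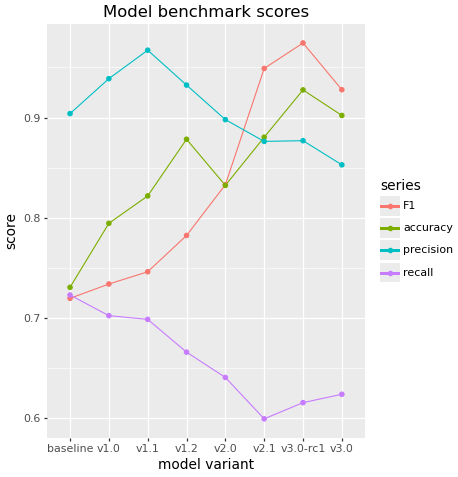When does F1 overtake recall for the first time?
v1.0

baseline: F1 ≈ 0.70 vs recall ≈ 0.70 (not yet); v1.0: F1 ≈ 0.75 vs recall ≈ 0.70 (first crossover).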